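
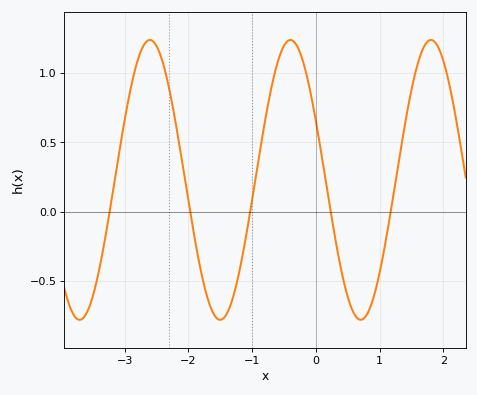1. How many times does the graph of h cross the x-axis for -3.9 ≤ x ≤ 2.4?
5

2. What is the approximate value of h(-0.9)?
0.376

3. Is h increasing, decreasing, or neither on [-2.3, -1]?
neither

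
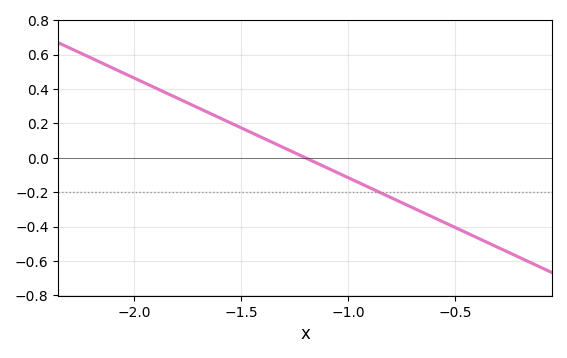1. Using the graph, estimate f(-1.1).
-0.06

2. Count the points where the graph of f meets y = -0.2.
1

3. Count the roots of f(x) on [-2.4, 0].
1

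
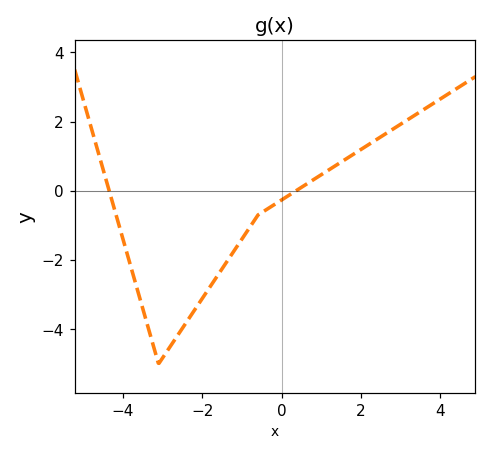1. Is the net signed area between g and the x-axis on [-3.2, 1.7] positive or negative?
negative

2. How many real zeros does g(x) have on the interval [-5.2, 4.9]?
2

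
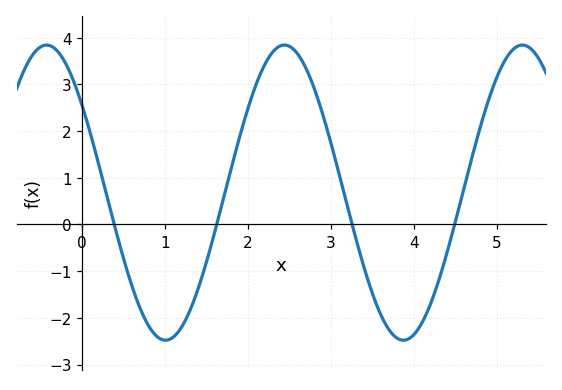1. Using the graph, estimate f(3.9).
-2.5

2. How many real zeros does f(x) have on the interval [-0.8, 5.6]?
4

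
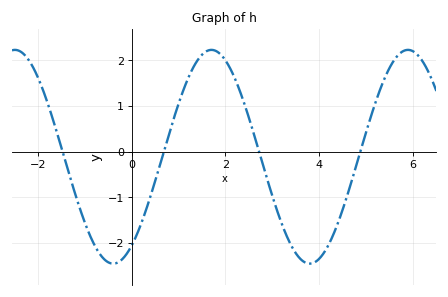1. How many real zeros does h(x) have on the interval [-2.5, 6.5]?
4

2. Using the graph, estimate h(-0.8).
-2.03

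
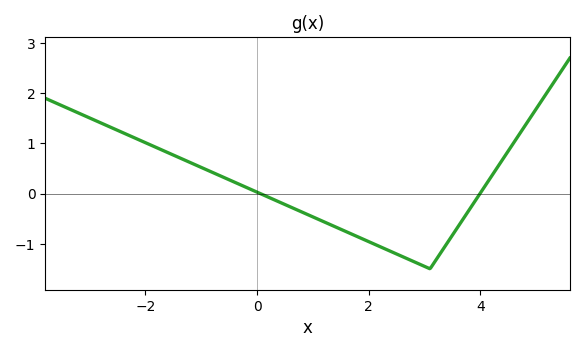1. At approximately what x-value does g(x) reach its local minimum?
3.1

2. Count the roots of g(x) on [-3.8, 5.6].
2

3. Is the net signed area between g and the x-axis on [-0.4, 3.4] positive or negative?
negative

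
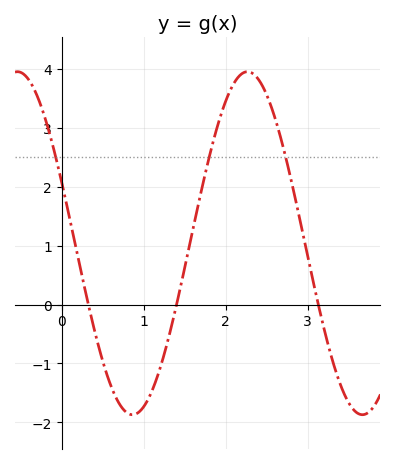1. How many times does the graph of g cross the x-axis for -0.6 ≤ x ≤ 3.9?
3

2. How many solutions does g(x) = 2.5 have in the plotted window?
3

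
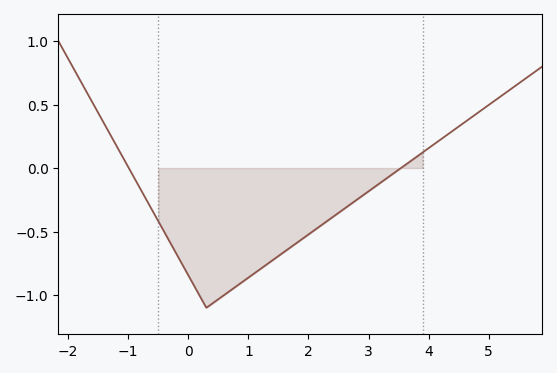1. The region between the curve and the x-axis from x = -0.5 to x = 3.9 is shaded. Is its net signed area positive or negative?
negative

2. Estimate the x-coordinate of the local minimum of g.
0.302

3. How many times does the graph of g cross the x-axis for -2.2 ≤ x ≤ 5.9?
2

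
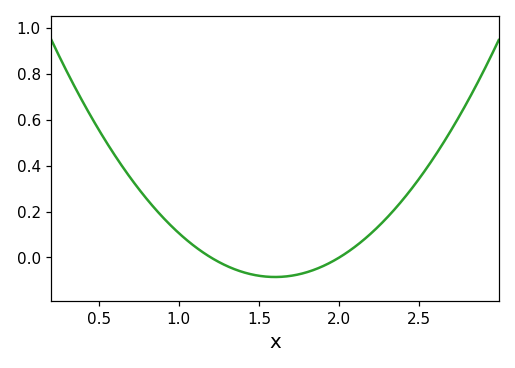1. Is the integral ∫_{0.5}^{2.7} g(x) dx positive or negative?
positive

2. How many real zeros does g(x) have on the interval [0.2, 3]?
2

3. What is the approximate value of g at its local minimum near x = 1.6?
-0.085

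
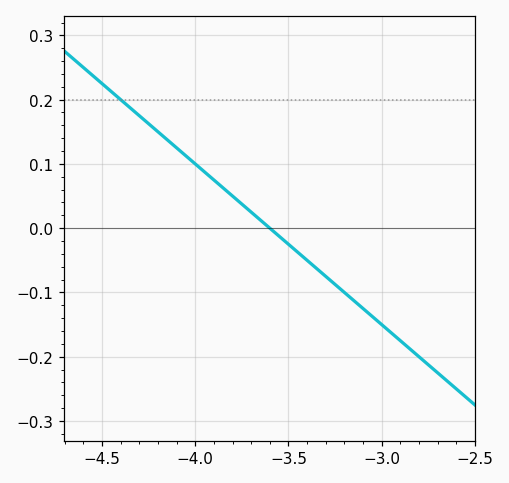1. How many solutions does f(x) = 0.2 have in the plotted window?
1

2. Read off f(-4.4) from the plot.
0.2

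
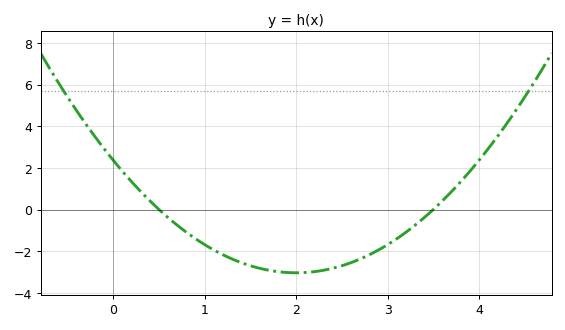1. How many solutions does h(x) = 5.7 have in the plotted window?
2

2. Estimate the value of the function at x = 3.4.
-0.4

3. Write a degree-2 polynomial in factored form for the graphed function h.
y = 1.35(x - 0.5)(x - 3.5)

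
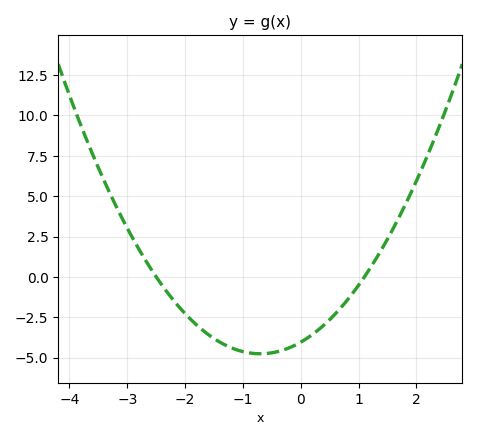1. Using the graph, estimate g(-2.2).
-1.46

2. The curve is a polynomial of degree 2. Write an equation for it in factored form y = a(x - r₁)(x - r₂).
y = 1.47(x + 2.5)(x - 1.1)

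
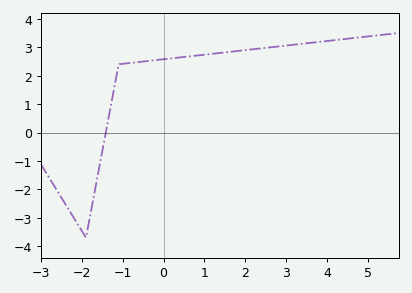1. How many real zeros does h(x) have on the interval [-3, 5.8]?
1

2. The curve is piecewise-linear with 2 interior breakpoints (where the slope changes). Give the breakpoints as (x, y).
(-1.9, -3.7); (-1.1, 2.4)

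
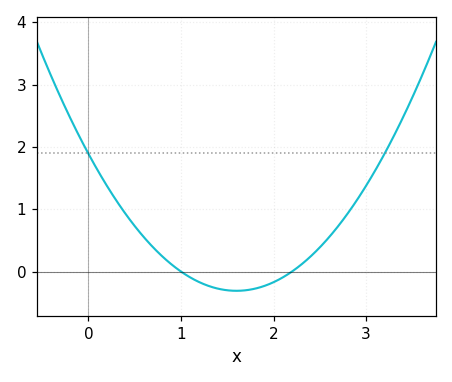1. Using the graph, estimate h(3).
1.4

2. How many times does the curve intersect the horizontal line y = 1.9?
2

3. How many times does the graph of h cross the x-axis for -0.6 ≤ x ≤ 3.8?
2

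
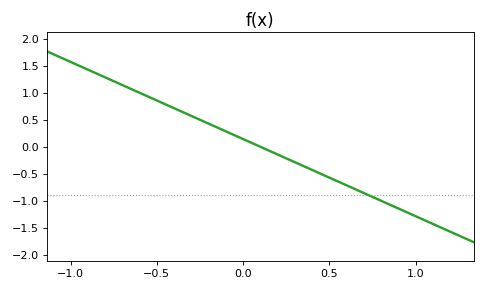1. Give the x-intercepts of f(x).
0.1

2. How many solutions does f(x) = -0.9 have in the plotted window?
1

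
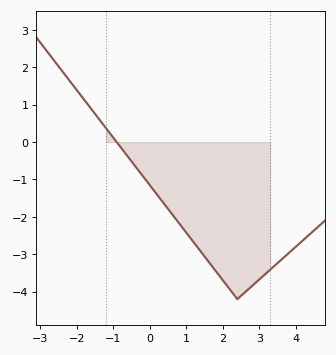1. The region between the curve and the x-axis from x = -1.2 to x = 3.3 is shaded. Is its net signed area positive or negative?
negative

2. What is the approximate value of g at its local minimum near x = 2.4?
-4.2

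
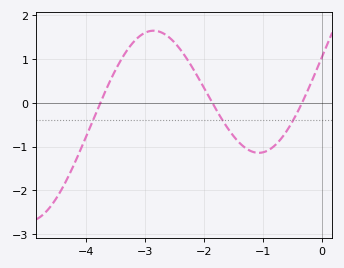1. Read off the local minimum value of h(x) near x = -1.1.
-1.1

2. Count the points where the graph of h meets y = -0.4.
3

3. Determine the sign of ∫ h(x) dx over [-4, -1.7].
positive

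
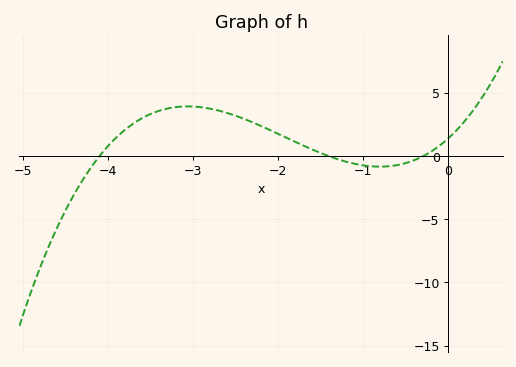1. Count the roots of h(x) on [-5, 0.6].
3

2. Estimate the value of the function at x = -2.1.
2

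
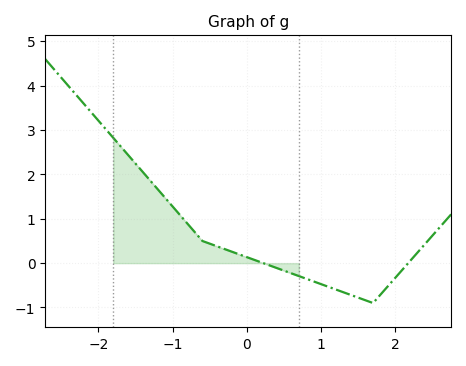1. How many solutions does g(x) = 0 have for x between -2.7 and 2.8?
2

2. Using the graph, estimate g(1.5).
-0.778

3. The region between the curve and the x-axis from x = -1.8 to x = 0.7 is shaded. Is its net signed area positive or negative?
positive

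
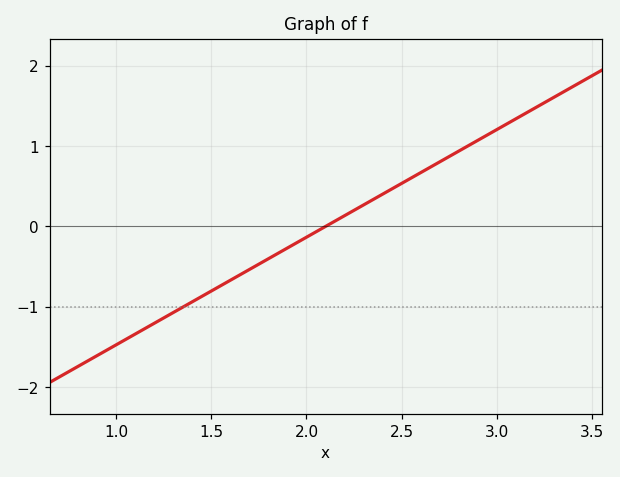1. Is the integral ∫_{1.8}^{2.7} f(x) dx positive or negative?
positive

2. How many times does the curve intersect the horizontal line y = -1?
1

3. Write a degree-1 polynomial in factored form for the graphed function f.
y = 1.34(x - 2.1)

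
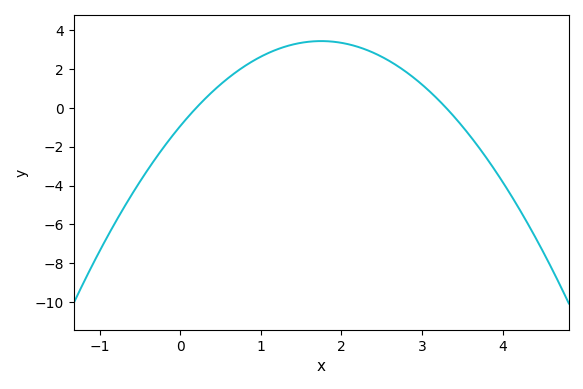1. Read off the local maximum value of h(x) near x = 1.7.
3.4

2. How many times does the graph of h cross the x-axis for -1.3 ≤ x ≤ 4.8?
2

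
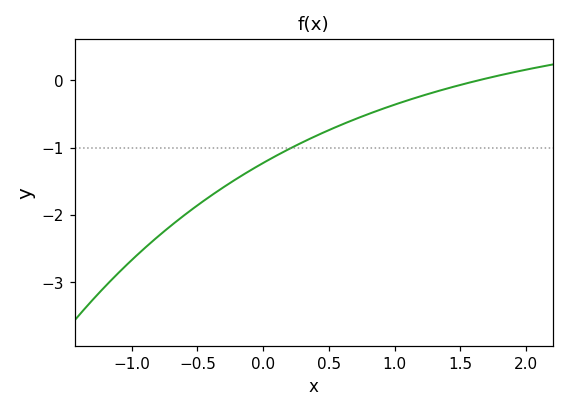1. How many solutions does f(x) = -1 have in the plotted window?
1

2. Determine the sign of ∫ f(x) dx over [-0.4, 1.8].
negative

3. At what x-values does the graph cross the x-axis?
1.64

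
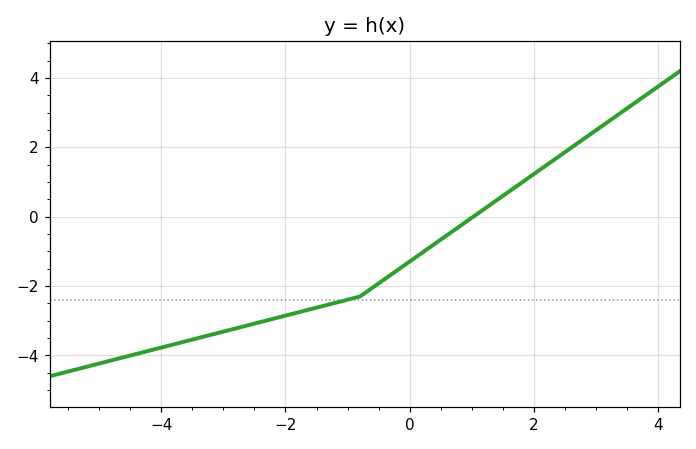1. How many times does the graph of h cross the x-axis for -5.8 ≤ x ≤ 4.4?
1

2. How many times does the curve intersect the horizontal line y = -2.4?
1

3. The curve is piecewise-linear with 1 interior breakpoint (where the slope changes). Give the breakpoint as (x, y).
(-0.8, -2.3)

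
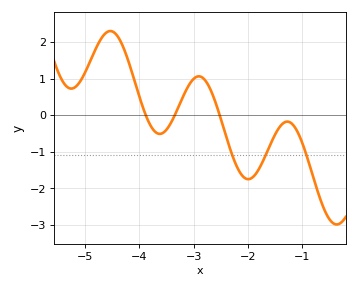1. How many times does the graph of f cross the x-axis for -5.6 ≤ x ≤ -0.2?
3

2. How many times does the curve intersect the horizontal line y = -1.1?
3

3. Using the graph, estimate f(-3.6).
-0.507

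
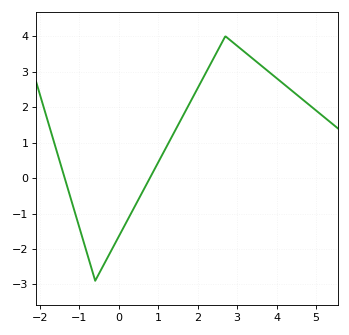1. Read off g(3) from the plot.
3.73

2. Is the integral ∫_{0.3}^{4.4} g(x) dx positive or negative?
positive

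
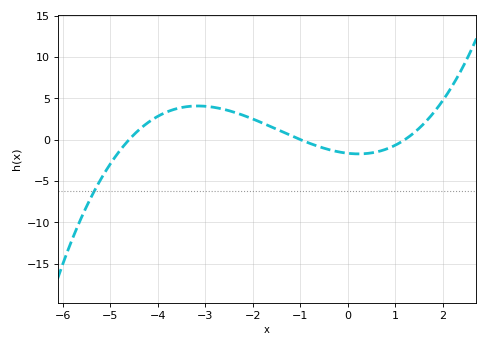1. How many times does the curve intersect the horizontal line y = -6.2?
1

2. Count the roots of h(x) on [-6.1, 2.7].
3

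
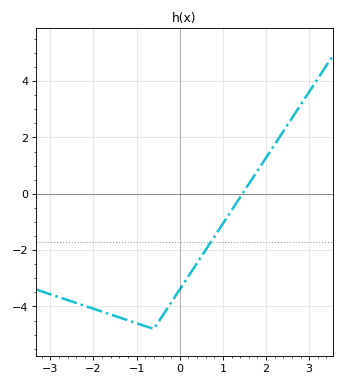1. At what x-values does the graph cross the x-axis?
1.5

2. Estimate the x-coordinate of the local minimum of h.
-0.6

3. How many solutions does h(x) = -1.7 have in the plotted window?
1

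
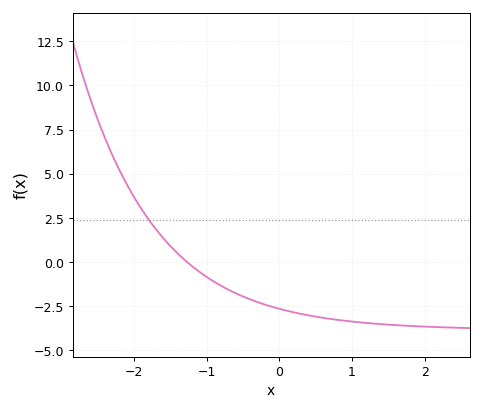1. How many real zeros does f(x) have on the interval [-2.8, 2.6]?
1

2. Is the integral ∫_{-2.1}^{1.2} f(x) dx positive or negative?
negative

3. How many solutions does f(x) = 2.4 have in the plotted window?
1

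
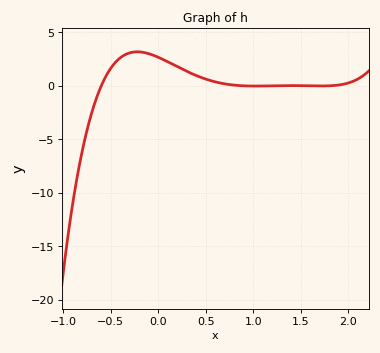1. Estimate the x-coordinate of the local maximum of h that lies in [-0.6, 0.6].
-0.2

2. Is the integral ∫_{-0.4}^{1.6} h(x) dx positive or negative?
positive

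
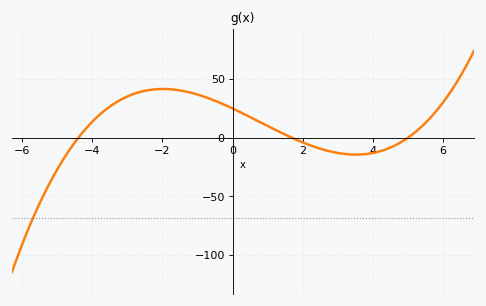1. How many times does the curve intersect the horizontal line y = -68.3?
1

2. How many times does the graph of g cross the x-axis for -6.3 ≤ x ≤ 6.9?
3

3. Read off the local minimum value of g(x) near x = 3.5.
-15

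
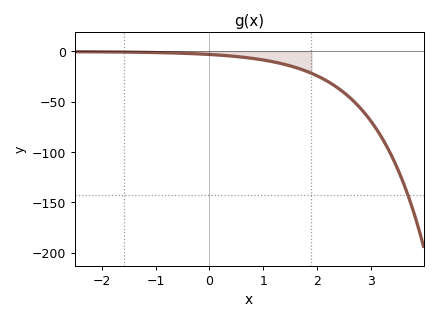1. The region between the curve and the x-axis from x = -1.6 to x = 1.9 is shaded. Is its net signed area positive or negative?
negative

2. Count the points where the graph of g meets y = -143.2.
1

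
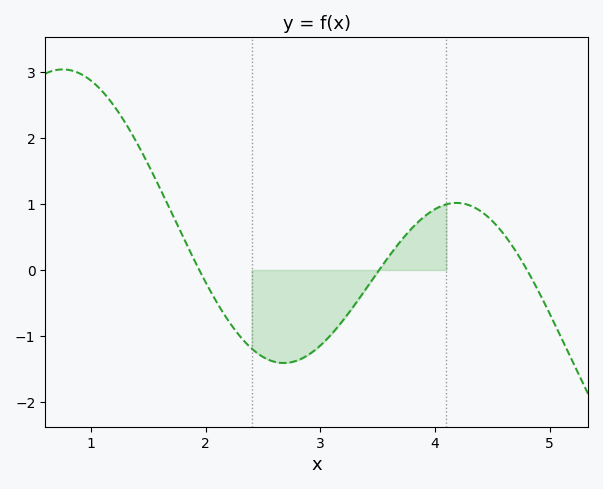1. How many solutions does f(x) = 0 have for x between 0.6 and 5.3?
3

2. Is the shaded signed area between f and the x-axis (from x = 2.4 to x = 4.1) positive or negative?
negative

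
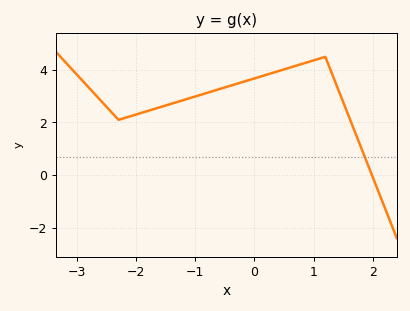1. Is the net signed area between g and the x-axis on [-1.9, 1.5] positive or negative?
positive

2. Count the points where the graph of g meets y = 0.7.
1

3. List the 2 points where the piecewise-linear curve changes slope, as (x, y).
(-2.3, 2.1); (1.2, 4.5)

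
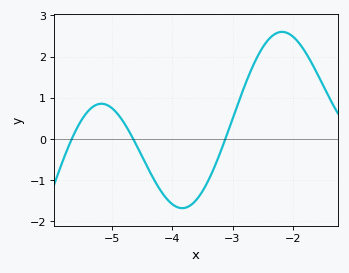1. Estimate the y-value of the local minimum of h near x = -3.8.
-1.7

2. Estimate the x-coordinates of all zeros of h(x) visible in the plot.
-5.7, -4.7, -3.1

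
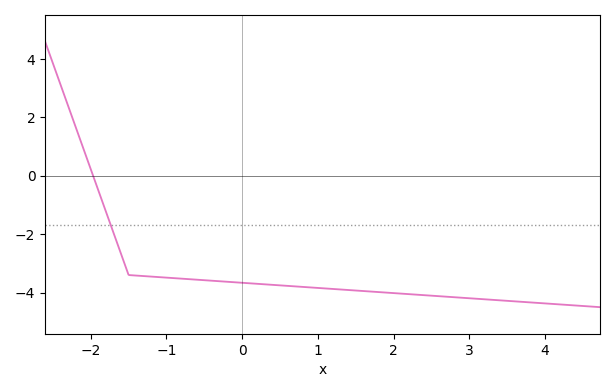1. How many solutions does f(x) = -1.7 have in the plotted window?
1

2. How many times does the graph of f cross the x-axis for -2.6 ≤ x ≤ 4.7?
1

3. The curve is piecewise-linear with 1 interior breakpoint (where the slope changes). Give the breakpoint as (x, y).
(-1.5, -3.4)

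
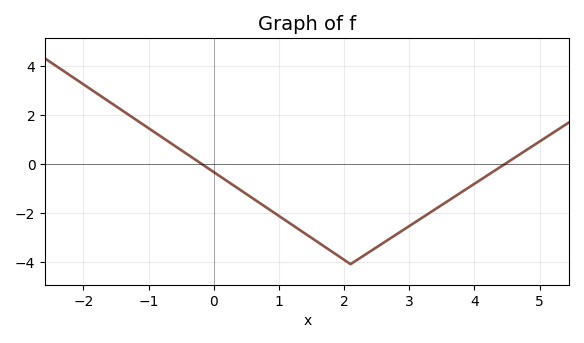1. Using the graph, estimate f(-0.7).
0.918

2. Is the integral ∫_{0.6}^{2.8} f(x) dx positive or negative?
negative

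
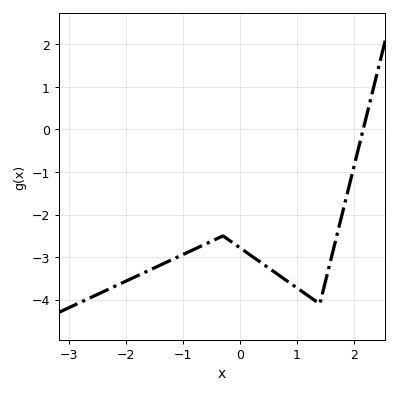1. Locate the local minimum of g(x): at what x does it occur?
1.4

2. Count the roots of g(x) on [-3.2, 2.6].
1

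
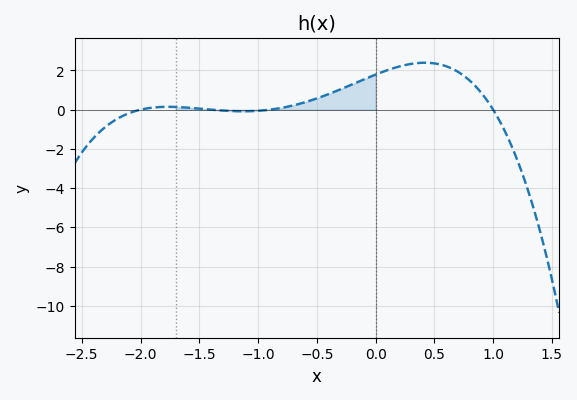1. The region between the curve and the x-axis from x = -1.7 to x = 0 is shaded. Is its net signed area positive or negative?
positive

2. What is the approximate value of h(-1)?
-0.057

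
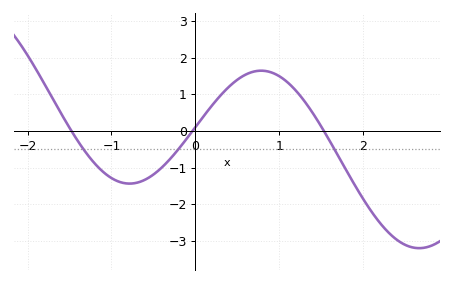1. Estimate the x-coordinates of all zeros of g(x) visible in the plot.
-1.5, 0, 1.5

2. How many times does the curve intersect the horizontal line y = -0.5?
3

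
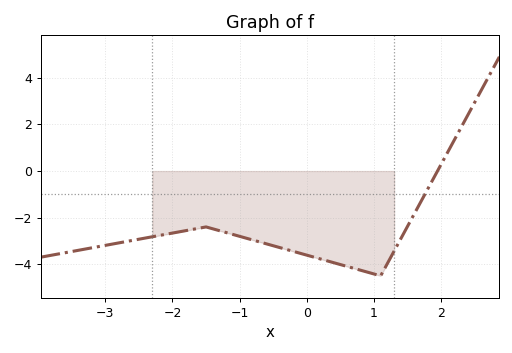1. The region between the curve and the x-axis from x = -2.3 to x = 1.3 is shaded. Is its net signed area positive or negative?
negative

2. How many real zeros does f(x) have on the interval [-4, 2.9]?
1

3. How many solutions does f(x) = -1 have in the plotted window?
1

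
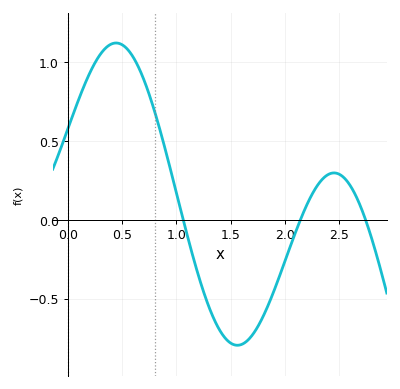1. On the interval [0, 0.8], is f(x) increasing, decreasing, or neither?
neither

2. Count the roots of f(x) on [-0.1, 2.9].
3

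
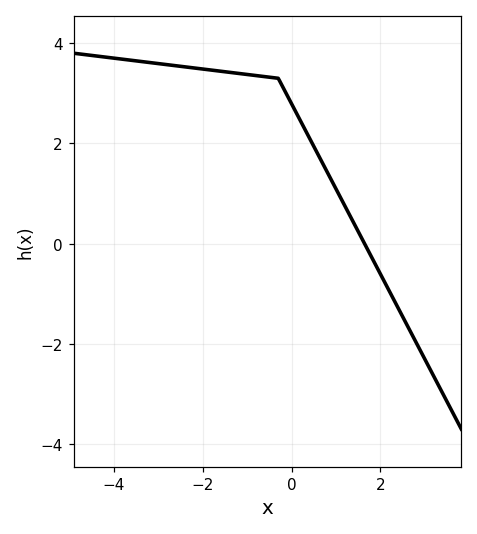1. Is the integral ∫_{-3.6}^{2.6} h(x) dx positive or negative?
positive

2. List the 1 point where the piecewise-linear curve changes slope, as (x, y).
(-0.3, 3.3)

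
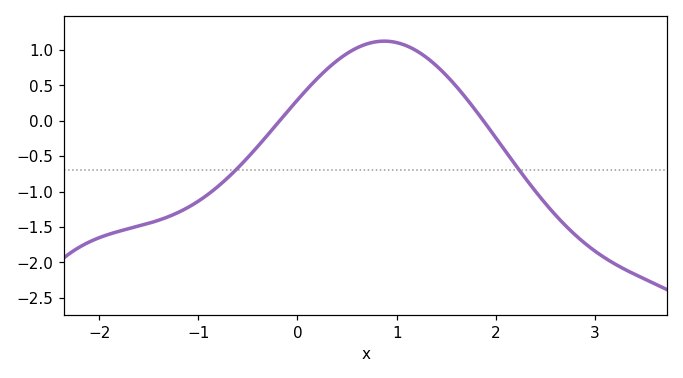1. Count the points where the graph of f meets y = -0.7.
2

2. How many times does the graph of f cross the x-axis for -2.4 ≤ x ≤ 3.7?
2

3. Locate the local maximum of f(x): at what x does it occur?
0.874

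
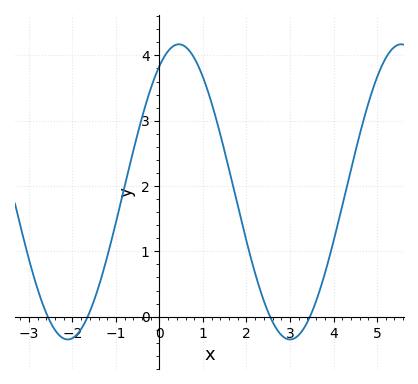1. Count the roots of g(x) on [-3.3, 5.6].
4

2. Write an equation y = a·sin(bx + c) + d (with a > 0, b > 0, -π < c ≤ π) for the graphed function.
y = 2.26sin(1.2x + 1) + 1.91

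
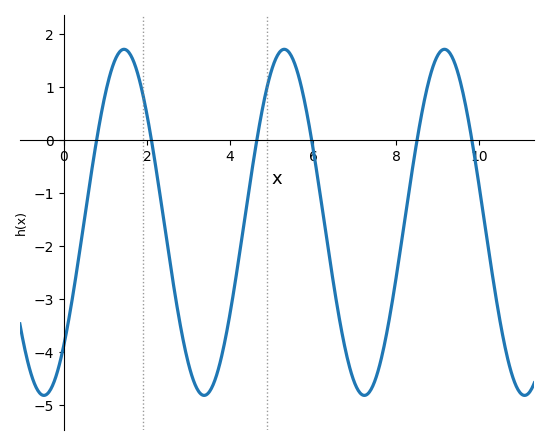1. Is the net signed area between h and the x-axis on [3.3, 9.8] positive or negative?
negative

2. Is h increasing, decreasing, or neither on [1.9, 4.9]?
neither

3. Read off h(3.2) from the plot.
-4.69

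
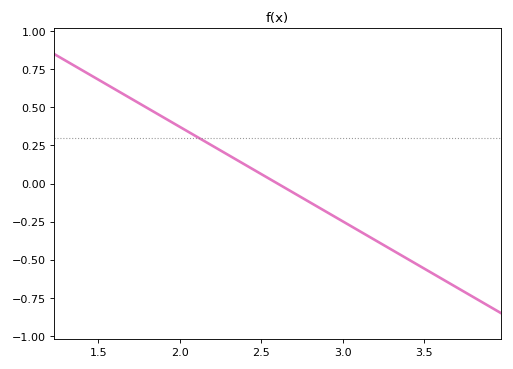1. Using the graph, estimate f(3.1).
-0.31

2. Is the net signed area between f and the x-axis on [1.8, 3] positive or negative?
positive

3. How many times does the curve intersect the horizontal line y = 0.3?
1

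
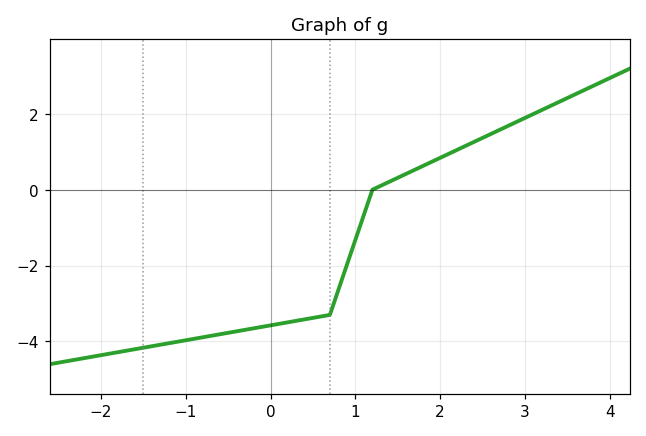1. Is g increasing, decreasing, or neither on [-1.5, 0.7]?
increasing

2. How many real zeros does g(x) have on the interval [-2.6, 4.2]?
1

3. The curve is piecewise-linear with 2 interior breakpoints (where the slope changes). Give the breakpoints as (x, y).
(0.7, -3.3); (1.2, 0)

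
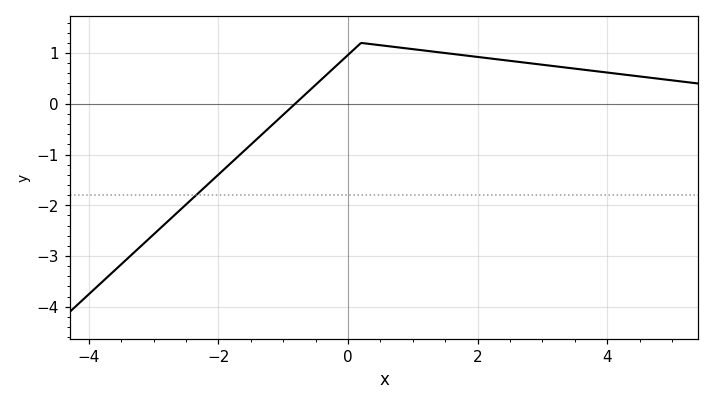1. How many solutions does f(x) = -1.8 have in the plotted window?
1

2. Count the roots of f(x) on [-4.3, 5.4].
1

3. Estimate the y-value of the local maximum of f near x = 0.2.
1.2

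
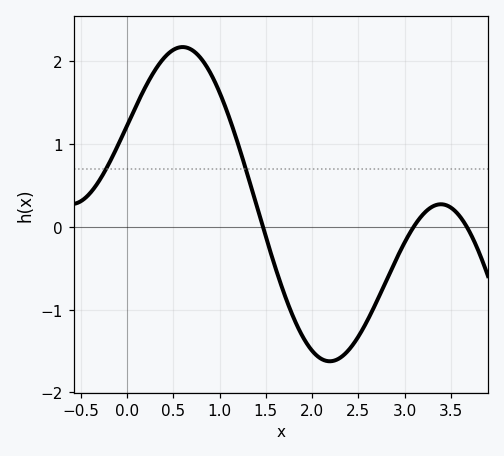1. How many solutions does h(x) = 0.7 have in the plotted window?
2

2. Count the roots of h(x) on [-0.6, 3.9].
3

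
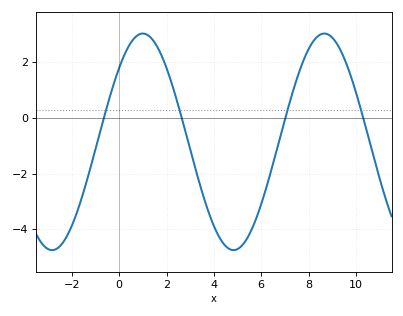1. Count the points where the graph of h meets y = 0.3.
4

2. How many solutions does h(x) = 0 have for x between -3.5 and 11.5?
4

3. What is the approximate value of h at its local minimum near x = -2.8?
-4.8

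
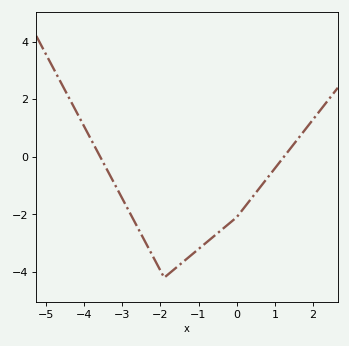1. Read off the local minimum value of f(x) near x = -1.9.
-4.2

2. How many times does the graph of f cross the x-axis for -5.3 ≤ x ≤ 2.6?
2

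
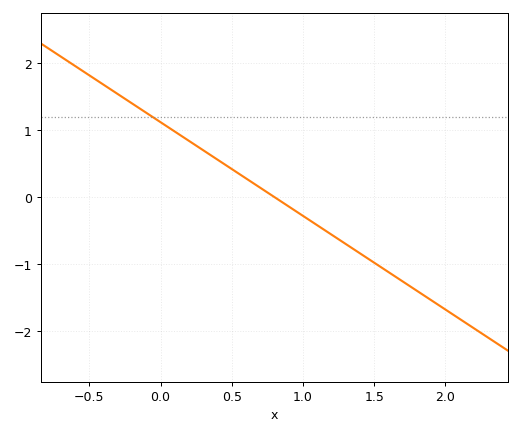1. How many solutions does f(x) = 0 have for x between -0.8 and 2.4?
1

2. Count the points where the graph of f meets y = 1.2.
1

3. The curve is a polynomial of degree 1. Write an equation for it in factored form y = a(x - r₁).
y = -1.4(x - 0.8)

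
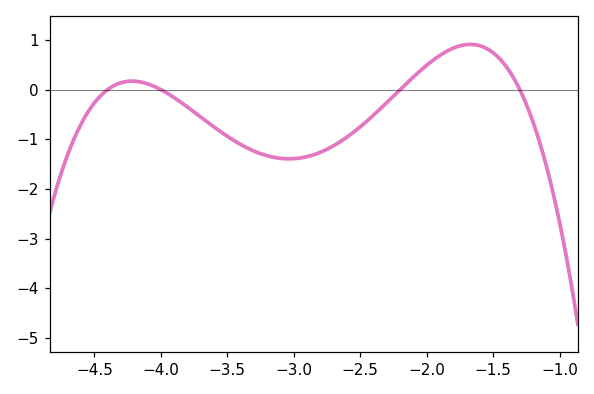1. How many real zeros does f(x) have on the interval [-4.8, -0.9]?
4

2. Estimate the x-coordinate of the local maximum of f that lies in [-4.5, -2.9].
-4.22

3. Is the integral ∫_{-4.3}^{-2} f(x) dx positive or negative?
negative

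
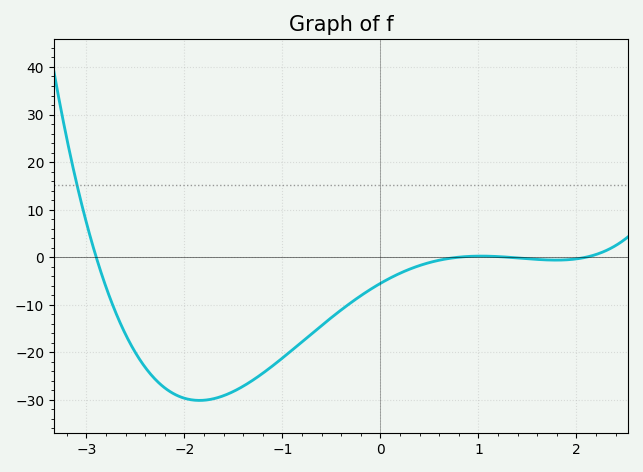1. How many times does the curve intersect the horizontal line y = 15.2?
1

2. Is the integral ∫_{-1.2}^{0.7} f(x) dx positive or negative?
negative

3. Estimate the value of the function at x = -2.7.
-12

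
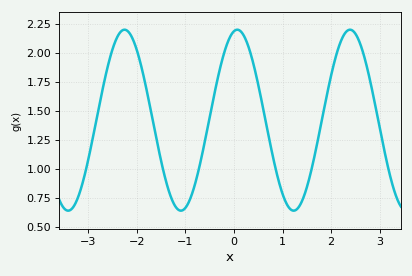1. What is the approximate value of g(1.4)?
0.722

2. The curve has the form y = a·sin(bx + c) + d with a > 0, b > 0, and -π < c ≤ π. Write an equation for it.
y = 0.78sin(2.71x + 1.38) + 1.42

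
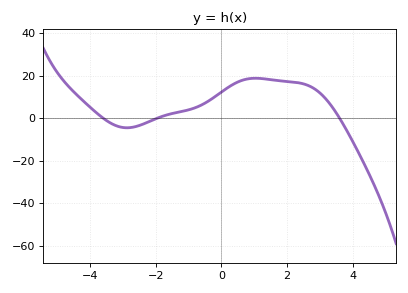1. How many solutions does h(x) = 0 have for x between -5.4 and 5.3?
3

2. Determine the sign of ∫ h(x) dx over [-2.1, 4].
positive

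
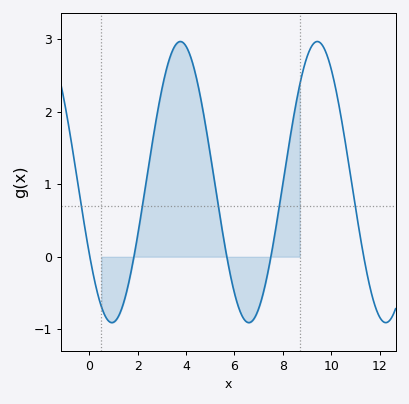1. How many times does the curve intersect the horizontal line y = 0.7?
5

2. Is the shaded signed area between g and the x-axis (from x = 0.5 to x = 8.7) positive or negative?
positive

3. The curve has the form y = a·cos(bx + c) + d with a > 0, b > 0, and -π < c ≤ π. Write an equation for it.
y = 1.94cos(1.1x + 2.1) + 1.03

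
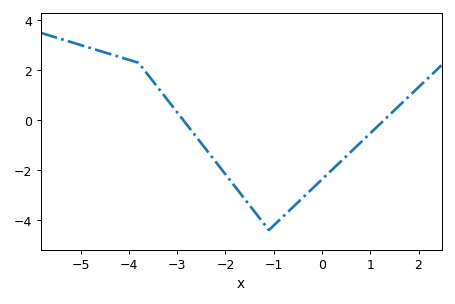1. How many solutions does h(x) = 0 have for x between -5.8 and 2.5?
2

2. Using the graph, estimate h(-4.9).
2.95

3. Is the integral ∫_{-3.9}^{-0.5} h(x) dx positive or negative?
negative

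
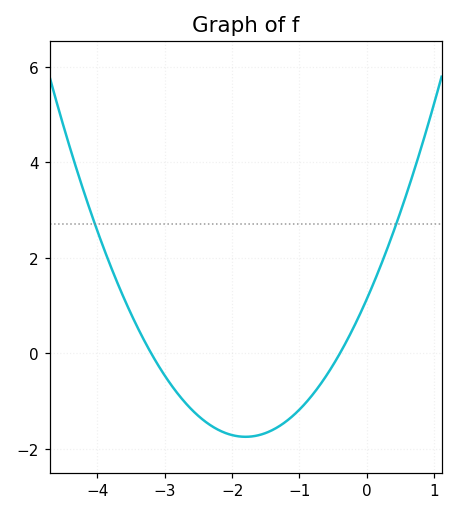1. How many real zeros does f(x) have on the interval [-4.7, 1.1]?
2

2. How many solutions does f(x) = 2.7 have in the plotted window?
2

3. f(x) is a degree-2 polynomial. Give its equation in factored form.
y = 0.89(x + 3.2)(x + 0.4)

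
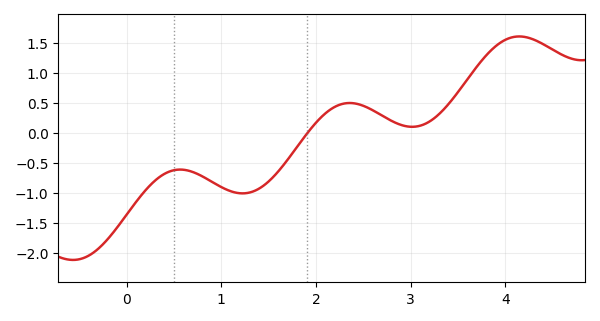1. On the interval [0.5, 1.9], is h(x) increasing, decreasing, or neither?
neither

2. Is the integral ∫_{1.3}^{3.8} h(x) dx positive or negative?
positive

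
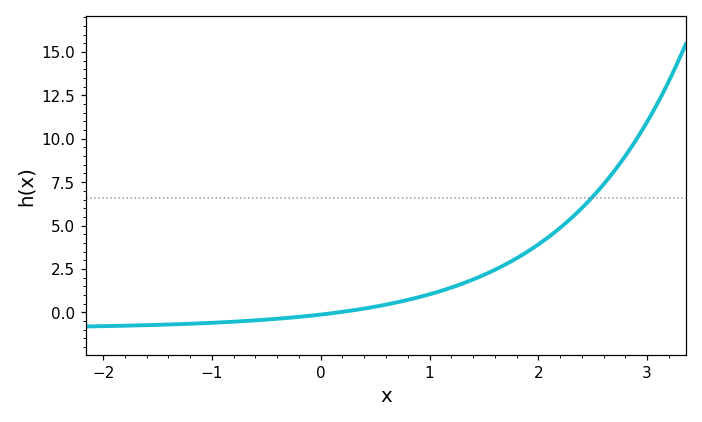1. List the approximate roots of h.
0.167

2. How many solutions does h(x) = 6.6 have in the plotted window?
1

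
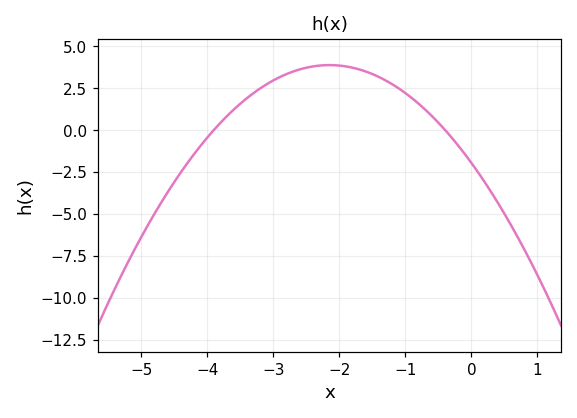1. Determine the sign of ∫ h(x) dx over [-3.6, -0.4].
positive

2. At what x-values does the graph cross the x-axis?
-3.9, -0.4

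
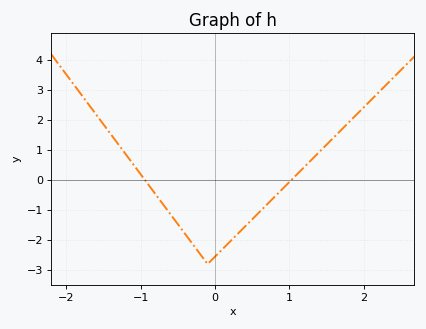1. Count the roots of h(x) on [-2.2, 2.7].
2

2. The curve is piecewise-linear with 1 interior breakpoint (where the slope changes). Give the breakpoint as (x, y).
(-0.1, -2.8)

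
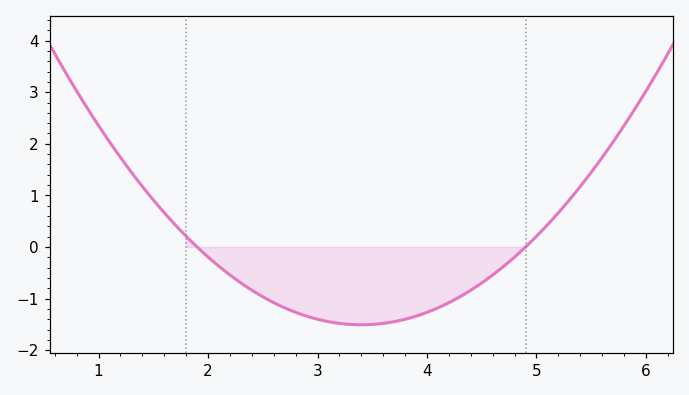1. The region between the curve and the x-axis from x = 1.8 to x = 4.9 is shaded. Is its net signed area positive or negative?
negative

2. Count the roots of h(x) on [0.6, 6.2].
2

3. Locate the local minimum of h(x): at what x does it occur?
3.4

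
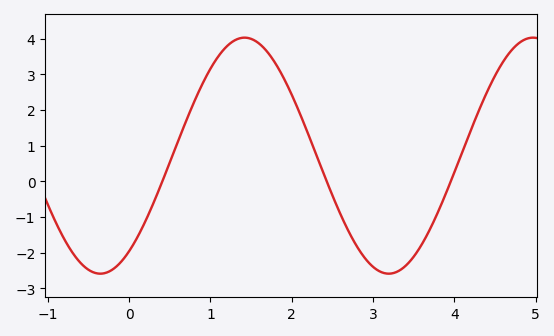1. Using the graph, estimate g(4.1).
0.8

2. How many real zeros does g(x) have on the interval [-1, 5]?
3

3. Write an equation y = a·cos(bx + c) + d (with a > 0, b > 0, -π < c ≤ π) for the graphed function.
y = 3.31cos(1.8x - 2.5) + 0.72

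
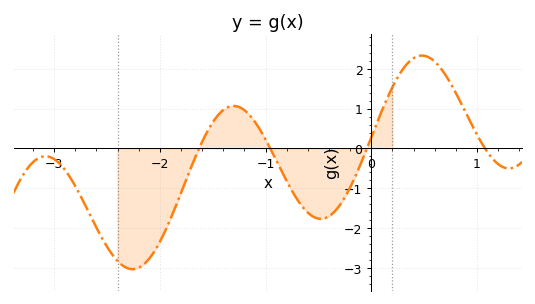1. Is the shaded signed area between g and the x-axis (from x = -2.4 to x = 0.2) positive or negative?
negative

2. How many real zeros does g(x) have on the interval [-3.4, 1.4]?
4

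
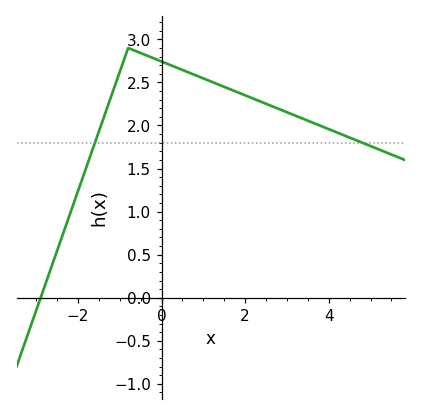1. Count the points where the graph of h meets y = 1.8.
2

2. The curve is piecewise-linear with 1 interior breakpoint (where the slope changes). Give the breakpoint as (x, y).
(-0.8, 2.9)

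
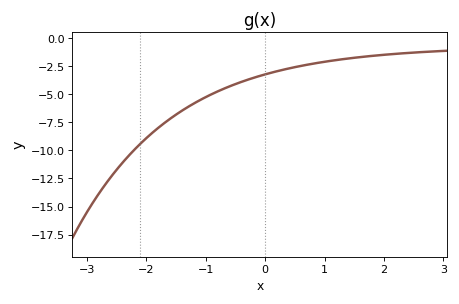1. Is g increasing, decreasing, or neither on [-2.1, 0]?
increasing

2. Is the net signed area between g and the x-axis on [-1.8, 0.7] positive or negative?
negative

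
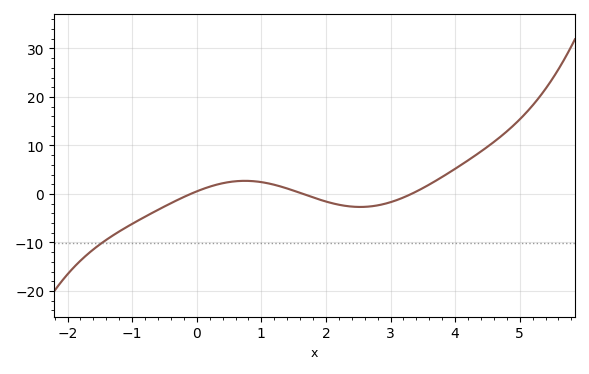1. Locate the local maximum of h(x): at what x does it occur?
0.8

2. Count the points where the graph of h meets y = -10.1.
1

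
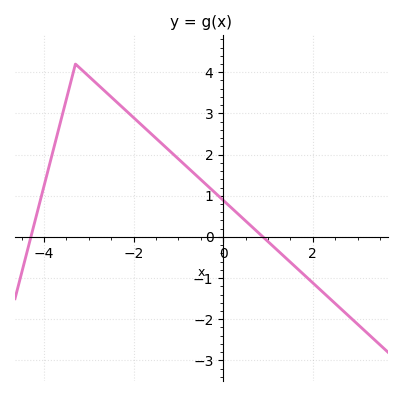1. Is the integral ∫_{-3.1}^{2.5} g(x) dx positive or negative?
positive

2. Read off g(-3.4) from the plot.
3.78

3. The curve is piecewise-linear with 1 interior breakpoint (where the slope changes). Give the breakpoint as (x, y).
(-3.3, 4.2)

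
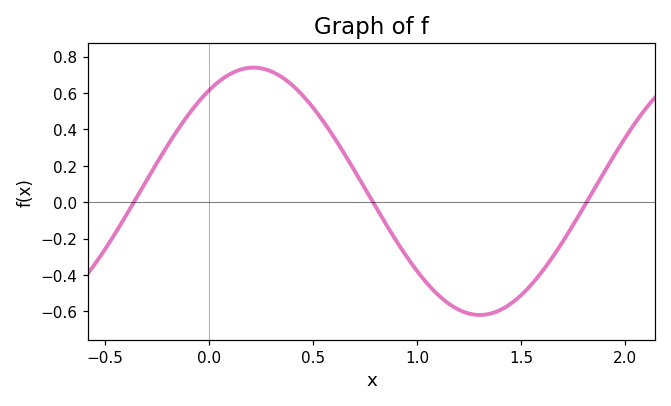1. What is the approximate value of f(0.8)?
-0.022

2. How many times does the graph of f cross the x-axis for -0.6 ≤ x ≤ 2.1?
3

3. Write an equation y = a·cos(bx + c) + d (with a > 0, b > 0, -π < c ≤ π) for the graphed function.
y = 0.68cos(2.89x - 0.62) + 0.06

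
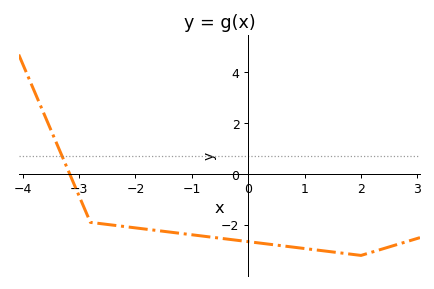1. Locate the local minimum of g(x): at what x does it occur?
2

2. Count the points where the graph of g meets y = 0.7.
1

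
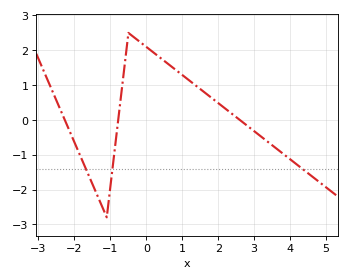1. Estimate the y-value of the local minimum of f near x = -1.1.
-2.8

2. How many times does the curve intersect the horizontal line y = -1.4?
3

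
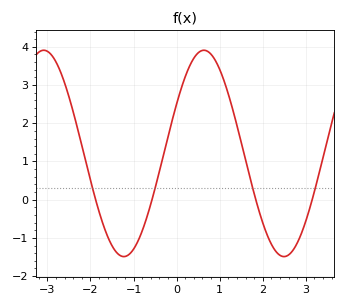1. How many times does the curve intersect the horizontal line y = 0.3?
4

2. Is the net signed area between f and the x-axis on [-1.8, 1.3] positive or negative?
positive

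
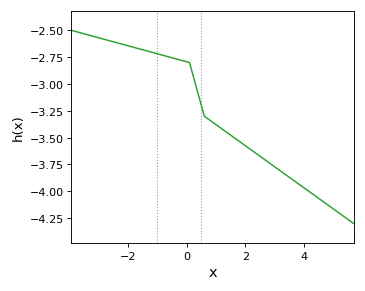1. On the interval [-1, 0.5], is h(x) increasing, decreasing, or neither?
decreasing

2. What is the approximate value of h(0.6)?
-3.3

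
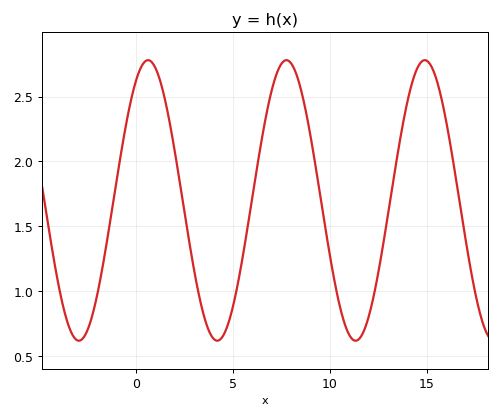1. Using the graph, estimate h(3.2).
1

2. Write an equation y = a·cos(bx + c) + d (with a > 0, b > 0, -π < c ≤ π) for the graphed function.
y = 1.08cos(0.88x - 0.542) + 1.7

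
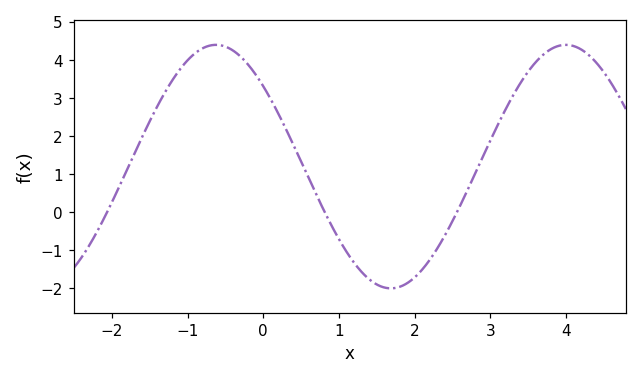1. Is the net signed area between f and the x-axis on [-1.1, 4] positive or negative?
positive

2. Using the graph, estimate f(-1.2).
3.46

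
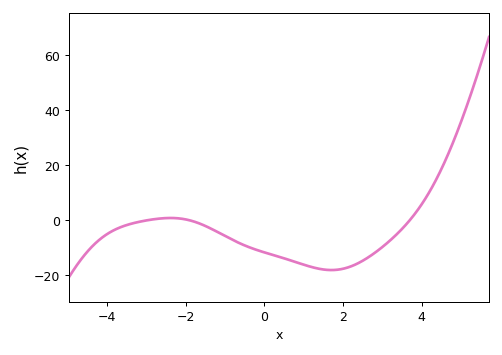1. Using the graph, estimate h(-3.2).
-0.635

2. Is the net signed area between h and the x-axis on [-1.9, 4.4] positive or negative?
negative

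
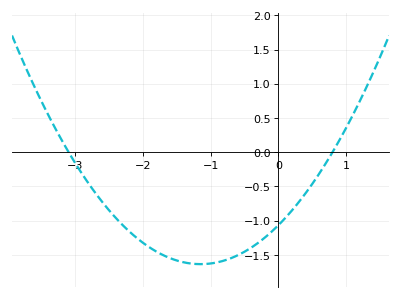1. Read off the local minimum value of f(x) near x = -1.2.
-1.64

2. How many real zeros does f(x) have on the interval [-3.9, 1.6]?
2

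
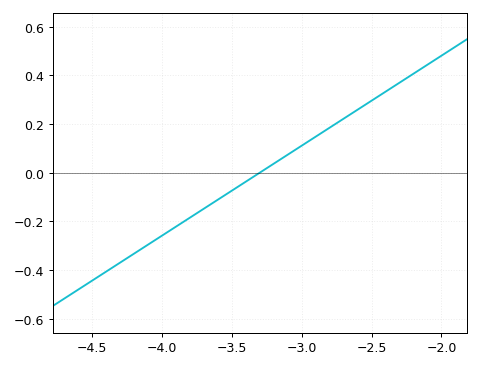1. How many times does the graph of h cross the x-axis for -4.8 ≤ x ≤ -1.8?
1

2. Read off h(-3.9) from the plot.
-0.222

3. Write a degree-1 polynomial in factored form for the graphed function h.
y = 0.37(x + 3.3)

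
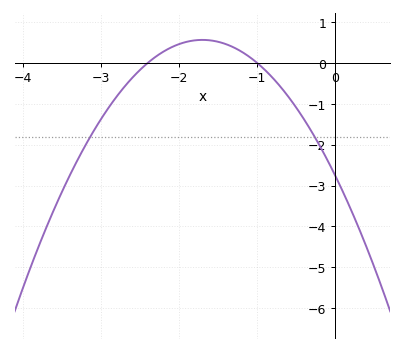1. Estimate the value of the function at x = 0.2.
-3.59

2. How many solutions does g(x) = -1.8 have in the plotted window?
2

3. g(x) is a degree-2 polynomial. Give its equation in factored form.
y = -1.15(x + 2.4)(x + 1)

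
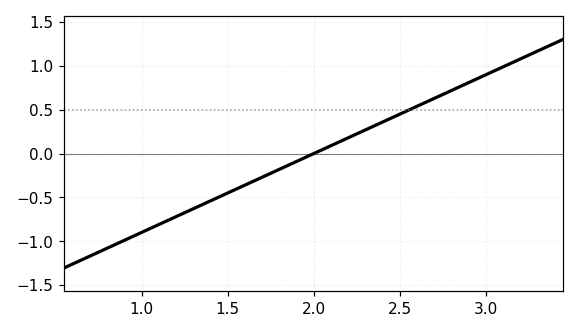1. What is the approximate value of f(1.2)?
-0.7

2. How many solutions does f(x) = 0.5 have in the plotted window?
1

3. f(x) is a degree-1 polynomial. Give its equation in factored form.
y = 0.9(x - 2)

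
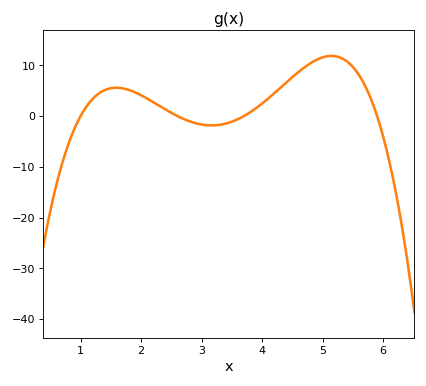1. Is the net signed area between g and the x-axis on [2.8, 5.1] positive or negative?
positive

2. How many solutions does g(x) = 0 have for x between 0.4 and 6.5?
4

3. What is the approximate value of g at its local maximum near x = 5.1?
12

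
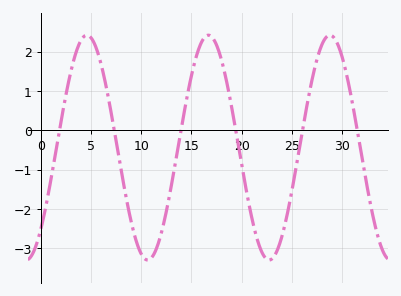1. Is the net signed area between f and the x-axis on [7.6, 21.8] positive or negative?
negative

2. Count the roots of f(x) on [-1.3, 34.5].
6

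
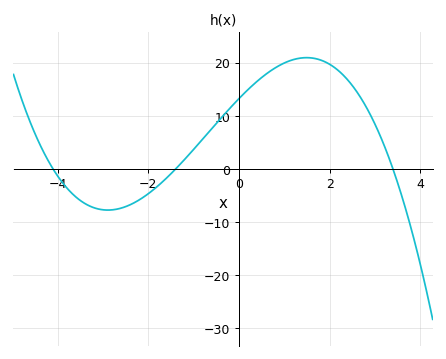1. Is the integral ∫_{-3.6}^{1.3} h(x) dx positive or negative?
positive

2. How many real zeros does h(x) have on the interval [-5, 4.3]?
3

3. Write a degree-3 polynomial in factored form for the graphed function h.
y = -0.68(x + 4.1)(x + 1.4)(x - 3.4)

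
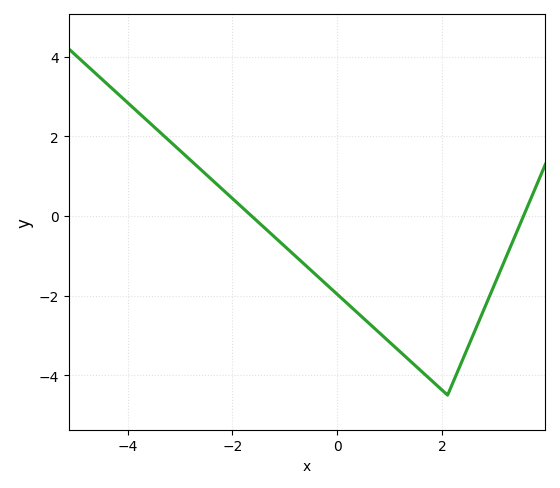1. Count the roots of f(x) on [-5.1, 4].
2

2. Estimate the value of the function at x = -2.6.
1.16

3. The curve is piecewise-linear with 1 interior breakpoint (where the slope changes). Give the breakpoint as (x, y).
(2.1, -4.5)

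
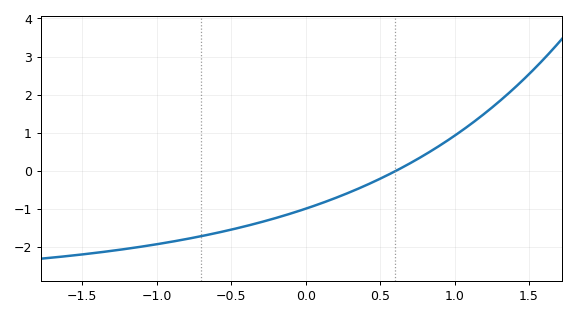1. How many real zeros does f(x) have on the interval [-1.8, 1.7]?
1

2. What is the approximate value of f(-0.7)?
-1.7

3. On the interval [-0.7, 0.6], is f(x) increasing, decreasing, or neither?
increasing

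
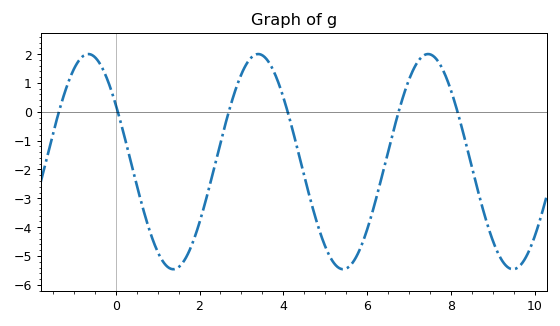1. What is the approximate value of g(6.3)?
-2.5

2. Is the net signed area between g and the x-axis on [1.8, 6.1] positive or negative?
negative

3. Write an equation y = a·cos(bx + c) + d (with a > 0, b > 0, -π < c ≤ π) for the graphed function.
y = 3.73cos(1.6x + 1) - 1.73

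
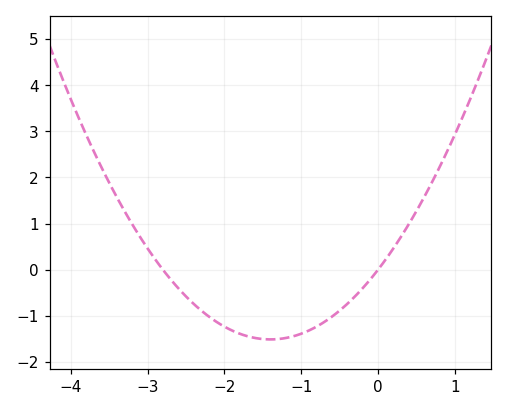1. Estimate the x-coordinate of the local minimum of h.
-1.4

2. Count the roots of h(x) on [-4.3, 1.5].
2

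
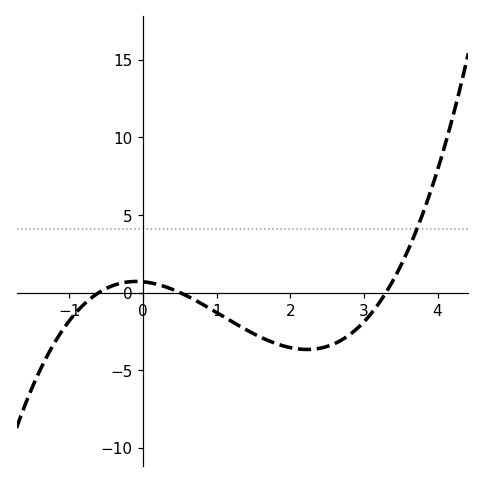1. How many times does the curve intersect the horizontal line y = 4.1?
1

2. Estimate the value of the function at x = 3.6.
2.73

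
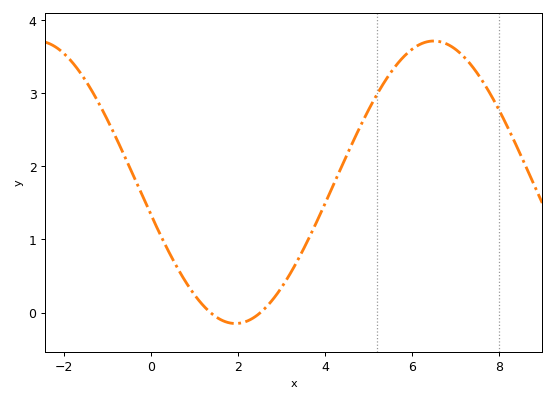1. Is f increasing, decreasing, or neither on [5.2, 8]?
neither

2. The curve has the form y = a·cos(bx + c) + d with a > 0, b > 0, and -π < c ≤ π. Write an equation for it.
y = 1.93cos(0.69x + 1.8) + 1.78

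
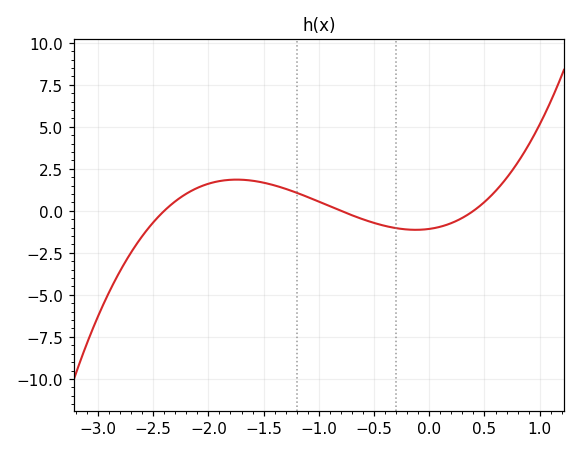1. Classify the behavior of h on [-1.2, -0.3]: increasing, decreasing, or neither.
decreasing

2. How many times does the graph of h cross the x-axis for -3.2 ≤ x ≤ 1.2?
3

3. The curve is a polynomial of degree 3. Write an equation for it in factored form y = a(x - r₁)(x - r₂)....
y = 1.4(x + 2.4)(x + 0.8)(x - 0.4)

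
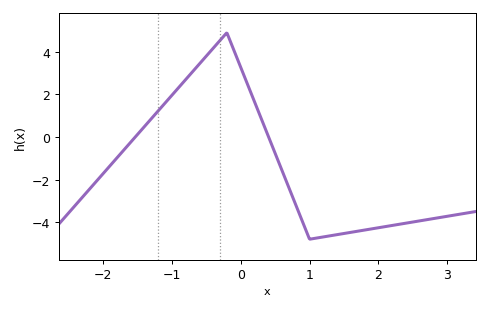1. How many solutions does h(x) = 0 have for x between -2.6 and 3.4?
2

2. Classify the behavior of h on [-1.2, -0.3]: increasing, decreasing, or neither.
increasing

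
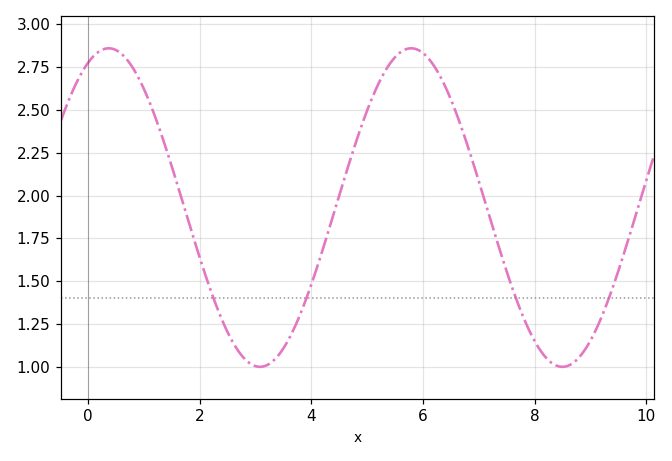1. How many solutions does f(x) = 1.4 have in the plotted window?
4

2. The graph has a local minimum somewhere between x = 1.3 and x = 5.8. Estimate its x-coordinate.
3.08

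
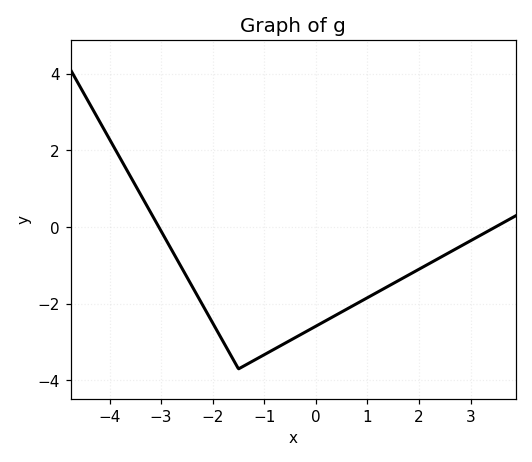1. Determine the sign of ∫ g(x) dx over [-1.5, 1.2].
negative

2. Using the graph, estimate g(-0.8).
-3.18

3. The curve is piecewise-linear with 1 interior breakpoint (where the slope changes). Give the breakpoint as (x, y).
(-1.5, -3.7)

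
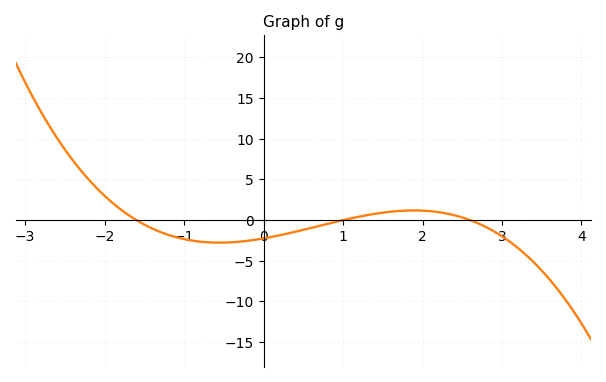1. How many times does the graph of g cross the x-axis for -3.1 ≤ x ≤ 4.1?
3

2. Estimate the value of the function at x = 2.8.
-1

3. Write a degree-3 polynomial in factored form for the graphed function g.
y = -0.54(x + 1.6)(x - 1)(x - 2.6)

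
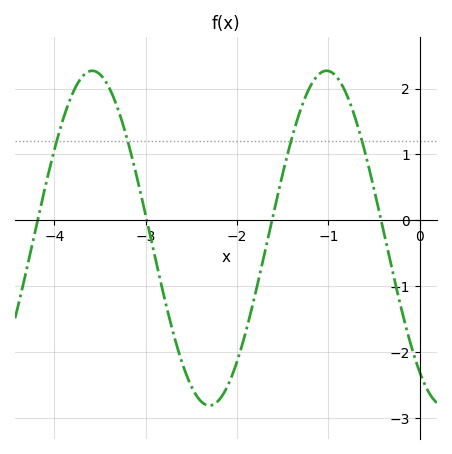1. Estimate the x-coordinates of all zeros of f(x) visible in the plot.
-4.18, -2.99, -1.62, -0.423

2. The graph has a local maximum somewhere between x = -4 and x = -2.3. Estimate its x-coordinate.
-3.59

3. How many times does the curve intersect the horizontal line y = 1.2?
4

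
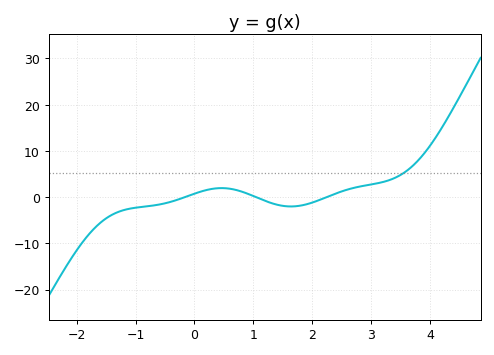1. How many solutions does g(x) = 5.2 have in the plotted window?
1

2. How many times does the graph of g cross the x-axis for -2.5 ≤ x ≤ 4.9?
3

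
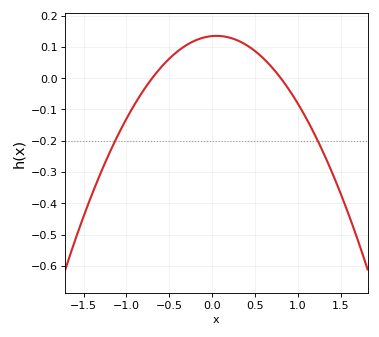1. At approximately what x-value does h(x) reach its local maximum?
0.05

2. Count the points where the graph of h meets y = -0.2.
2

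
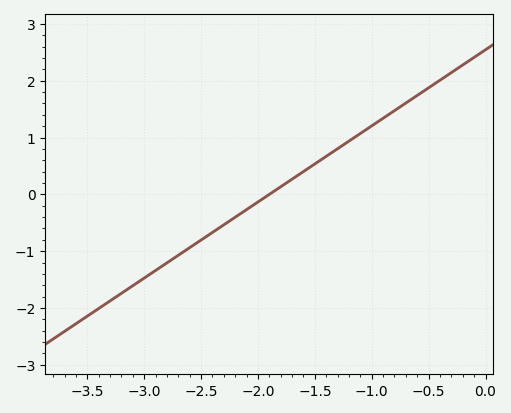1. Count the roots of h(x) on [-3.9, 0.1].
1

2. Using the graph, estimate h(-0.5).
1.88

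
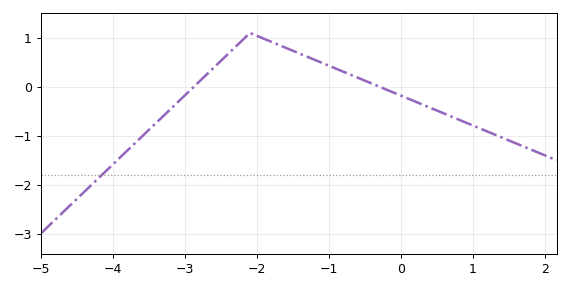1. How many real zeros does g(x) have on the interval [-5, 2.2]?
2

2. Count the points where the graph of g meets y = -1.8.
1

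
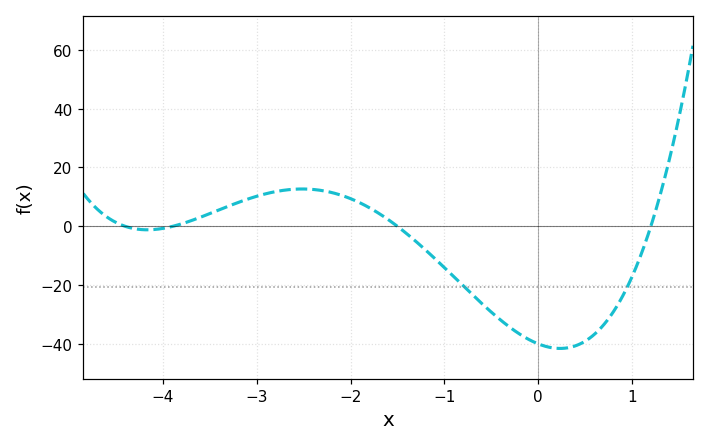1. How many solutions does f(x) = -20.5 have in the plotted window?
2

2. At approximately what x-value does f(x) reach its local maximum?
-2.5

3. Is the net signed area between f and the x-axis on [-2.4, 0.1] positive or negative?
negative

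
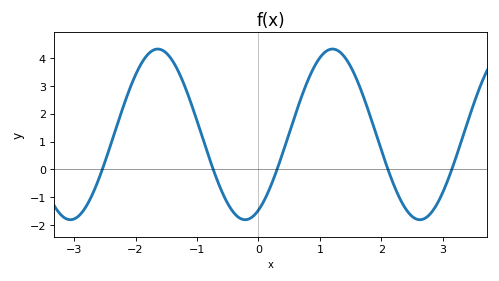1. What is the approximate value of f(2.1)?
0.042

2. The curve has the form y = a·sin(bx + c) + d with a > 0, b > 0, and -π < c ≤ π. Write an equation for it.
y = 3.07sin(2.21x - 1.09) + 1.26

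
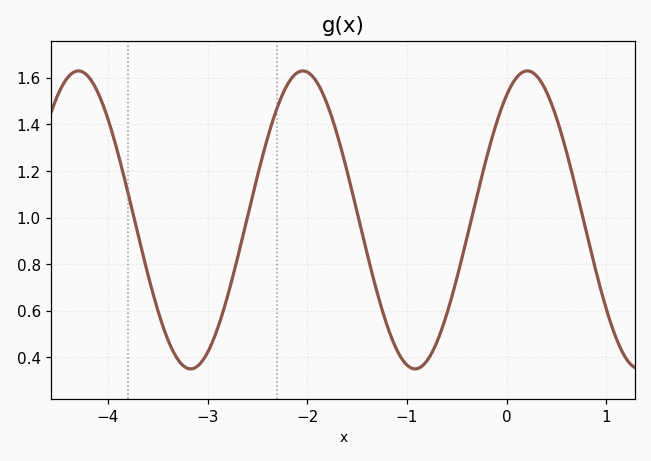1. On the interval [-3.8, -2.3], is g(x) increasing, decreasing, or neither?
neither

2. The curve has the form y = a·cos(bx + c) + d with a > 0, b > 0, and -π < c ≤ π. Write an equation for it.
y = 0.64cos(2.79x - 0.58) + 0.99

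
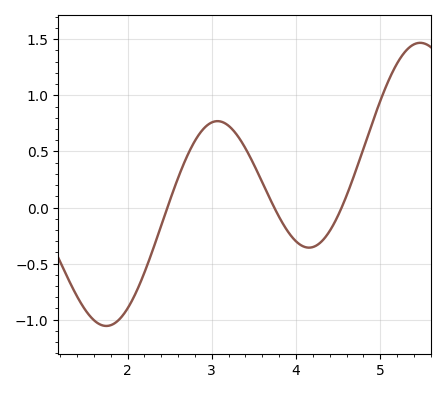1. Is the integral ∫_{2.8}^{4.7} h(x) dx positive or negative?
positive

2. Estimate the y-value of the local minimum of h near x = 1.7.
-1.06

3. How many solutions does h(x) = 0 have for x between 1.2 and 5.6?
3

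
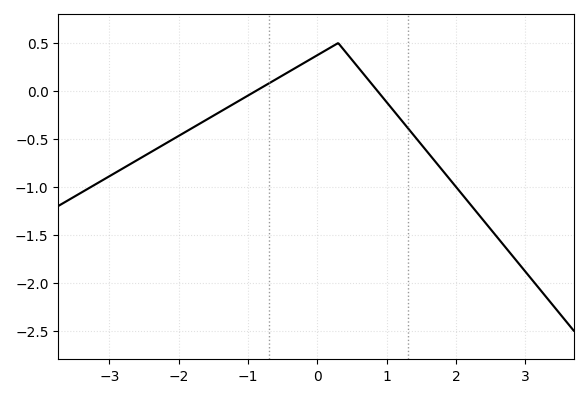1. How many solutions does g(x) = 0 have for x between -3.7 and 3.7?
2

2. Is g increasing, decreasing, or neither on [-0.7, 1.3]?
neither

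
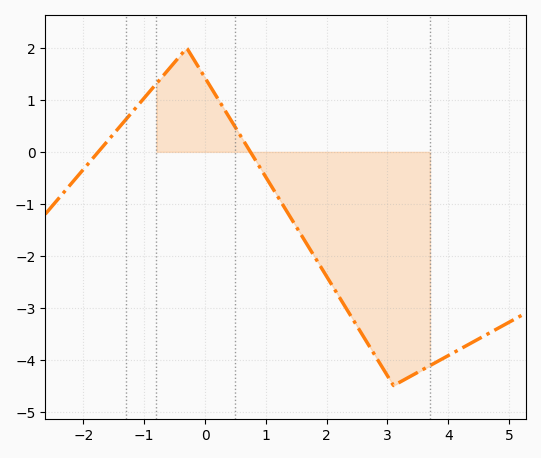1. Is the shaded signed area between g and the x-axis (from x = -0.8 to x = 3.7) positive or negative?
negative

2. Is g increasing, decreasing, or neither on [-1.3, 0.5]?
neither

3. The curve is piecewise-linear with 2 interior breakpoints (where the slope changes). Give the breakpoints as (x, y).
(-0.3, 2); (3.1, -4.5)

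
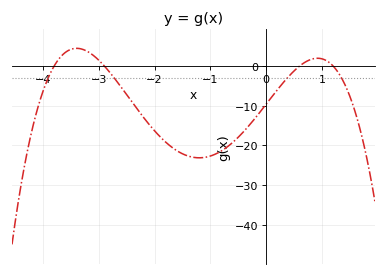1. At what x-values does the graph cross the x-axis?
-3.8, -2.9, 0.6, 1.2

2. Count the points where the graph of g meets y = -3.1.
4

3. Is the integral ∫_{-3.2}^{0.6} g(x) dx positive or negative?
negative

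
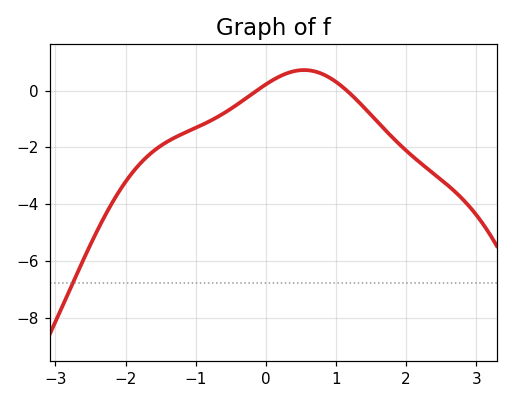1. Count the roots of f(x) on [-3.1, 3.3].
2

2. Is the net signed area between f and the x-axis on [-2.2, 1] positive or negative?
negative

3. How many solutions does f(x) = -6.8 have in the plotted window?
1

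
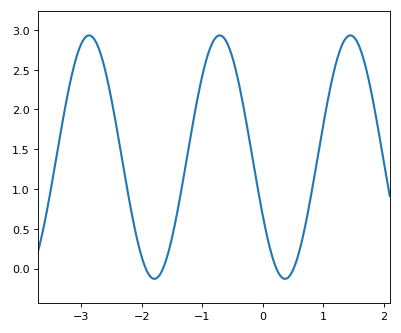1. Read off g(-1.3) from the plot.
1.2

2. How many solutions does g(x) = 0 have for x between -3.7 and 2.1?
4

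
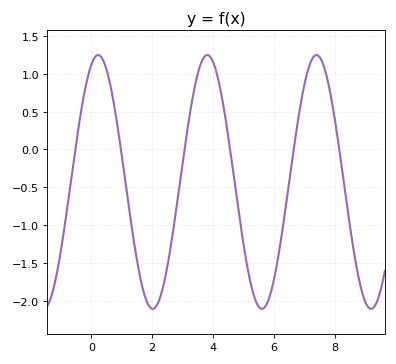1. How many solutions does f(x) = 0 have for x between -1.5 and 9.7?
6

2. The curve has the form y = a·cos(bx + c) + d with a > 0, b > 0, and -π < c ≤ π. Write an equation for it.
y = 1.68cos(1.75x - 0.392) - 0.43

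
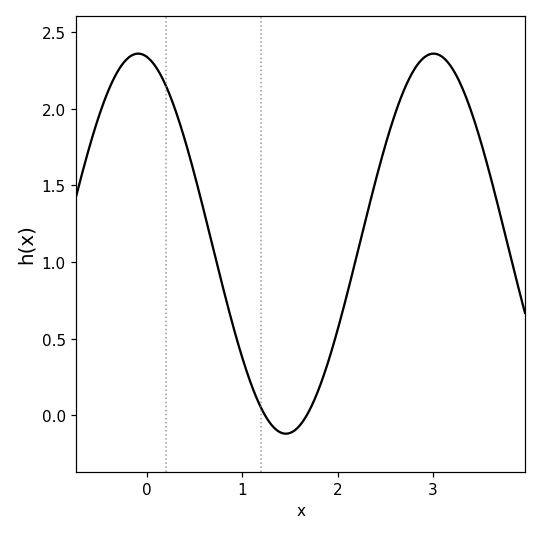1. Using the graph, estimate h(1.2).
0.047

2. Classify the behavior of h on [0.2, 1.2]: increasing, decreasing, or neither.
decreasing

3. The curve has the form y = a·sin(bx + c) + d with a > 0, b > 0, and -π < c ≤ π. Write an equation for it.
y = 1.24sin(2.03x + 1.75) + 1.12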